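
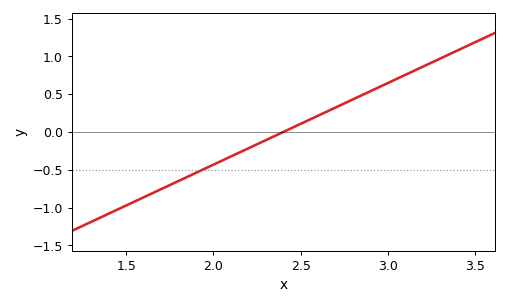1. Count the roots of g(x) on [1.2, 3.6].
1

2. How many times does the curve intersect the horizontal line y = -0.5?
1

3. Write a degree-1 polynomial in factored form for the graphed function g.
y = 1.08(x - 2.4)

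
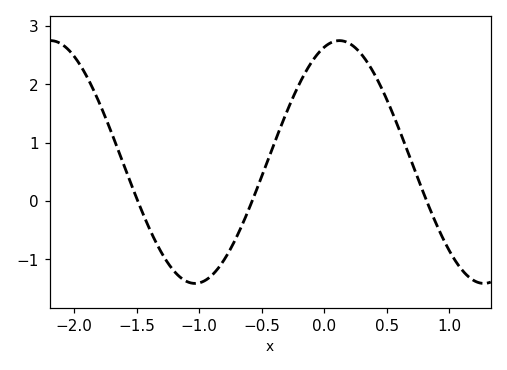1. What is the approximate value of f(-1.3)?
-0.9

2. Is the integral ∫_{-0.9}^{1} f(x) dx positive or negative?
positive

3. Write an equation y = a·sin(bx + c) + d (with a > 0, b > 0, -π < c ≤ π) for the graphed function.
y = 2.08sin(2.7x + 1.2) + 0.67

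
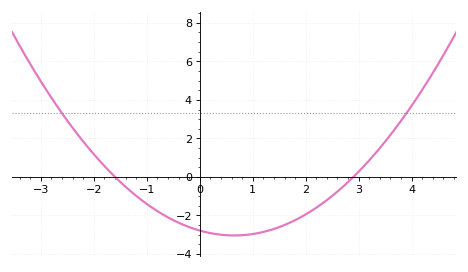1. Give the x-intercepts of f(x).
-1.6, 2.9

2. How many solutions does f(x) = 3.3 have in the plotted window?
2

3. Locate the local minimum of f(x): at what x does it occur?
0.65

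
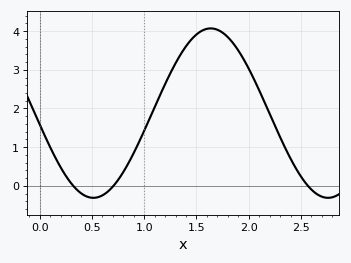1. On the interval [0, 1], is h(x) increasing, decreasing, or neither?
neither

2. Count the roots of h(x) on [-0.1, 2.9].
3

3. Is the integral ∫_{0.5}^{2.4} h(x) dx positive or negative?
positive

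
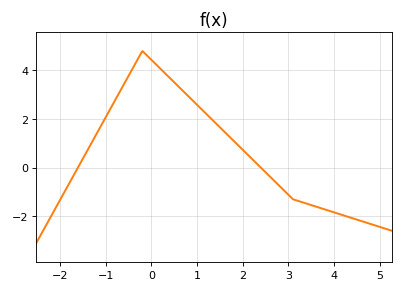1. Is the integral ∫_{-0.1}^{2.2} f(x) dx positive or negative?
positive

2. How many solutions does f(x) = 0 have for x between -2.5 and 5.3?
2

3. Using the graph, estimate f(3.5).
-1.6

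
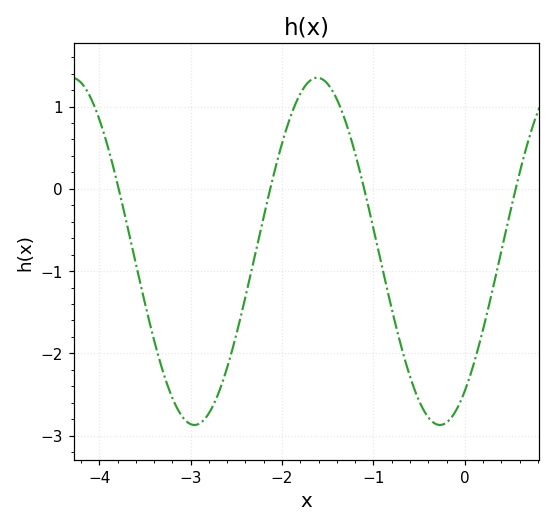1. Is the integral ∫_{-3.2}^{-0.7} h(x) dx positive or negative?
negative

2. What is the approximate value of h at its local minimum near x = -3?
-2.9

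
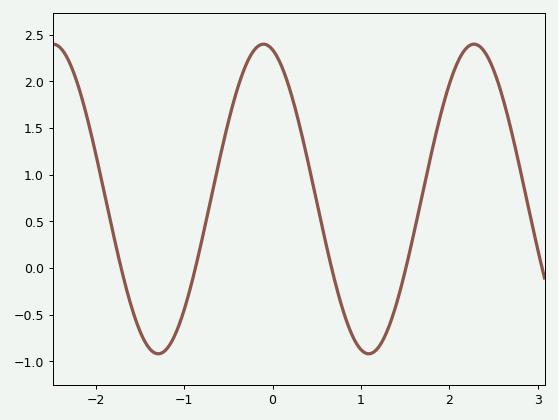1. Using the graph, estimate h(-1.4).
-0.854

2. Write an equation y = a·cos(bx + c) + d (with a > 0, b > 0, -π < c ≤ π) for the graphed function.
y = 1.66cos(2.64x + 0.272) + 0.74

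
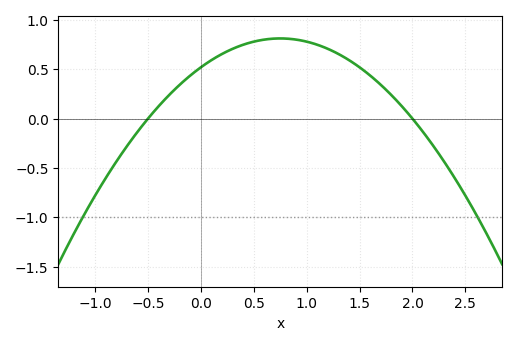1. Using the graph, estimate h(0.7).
0.8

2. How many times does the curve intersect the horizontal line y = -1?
2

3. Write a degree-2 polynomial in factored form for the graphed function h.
y = -0.52(x + 0.5)(x - 2)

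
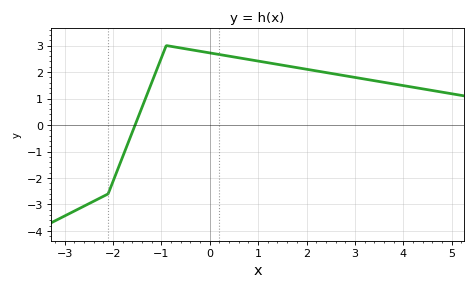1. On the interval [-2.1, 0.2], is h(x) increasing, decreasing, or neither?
neither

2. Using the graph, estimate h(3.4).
1.67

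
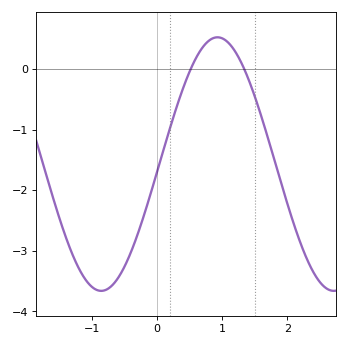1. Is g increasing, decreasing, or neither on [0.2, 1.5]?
neither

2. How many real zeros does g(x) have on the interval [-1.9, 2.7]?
2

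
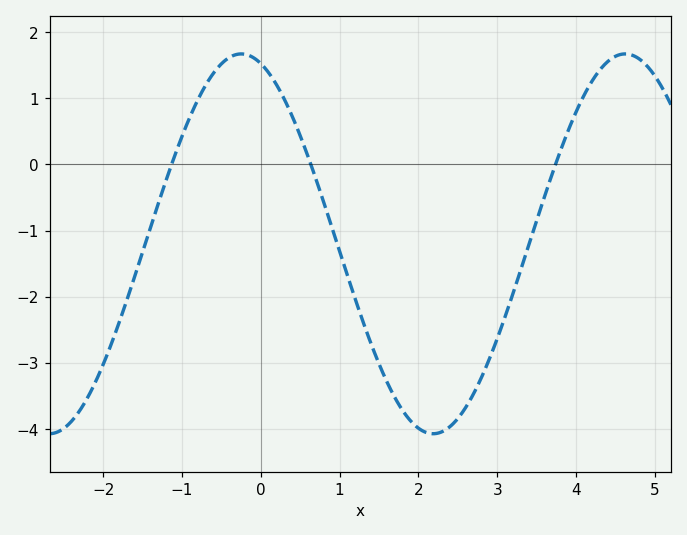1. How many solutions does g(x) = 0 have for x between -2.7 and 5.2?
3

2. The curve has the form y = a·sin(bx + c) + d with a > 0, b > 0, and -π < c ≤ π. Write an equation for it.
y = 2.87sin(1.3x + 1.9) - 1.2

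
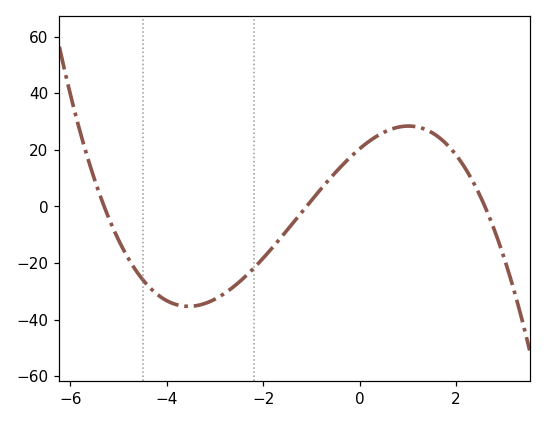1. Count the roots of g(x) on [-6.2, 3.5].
3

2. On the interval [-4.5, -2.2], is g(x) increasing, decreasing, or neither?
neither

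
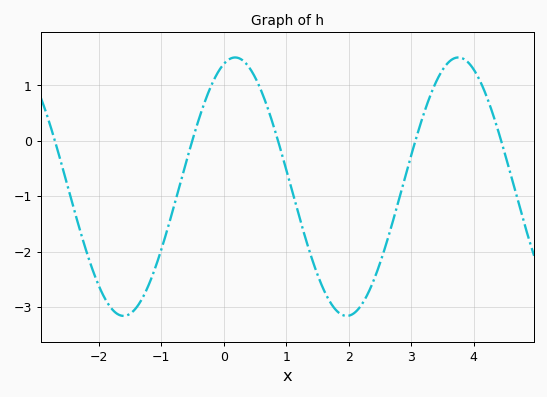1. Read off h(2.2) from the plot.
-2.97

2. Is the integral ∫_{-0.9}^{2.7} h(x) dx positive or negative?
negative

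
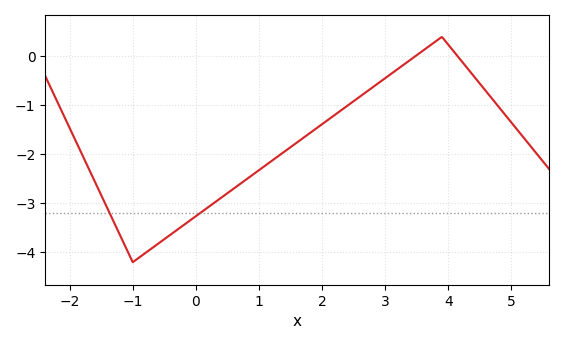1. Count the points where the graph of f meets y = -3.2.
2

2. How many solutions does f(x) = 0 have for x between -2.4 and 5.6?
2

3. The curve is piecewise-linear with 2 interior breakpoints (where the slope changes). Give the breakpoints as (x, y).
(-1, -4.2); (3.9, 0.4)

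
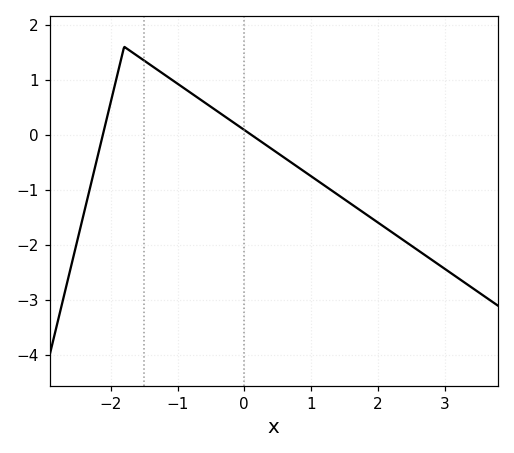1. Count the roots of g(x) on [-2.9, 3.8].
2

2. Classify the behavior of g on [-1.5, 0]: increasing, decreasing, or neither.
decreasing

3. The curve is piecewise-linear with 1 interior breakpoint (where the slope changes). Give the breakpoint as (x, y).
(-1.8, 1.6)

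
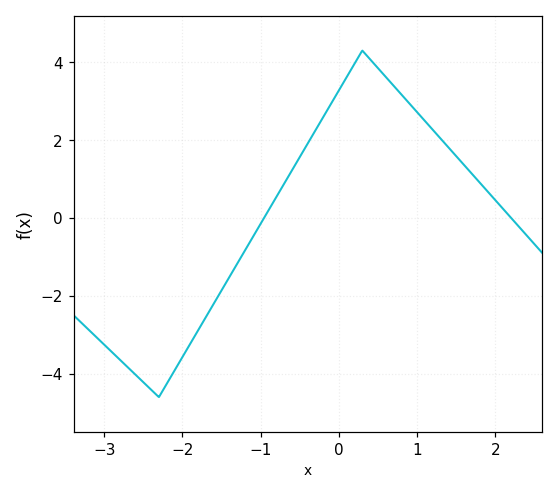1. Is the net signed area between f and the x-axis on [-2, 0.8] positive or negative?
positive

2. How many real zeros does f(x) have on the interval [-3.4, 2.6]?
2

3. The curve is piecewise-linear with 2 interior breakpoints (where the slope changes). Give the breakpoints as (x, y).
(-2.3, -4.6); (0.3, 4.3)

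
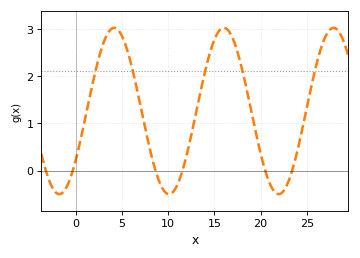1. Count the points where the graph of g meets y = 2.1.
5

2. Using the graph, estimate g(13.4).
1.57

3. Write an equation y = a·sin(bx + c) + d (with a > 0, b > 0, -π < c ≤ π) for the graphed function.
y = 1.76sin(0.53x - 0.64) + 1.26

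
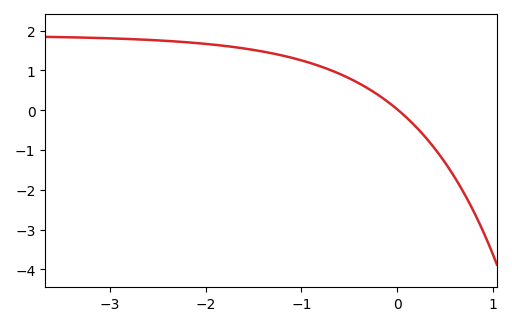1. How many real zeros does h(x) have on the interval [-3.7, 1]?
1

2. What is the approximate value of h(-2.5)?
1.76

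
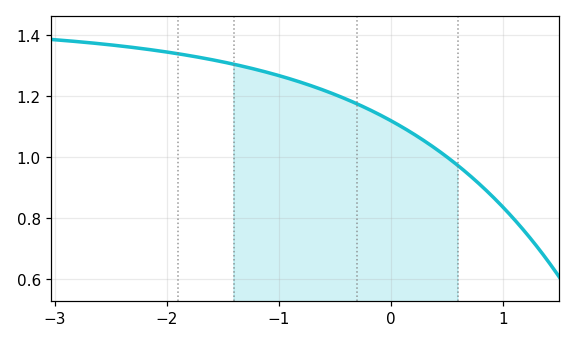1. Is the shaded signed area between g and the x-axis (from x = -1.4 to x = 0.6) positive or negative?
positive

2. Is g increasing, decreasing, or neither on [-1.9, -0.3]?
decreasing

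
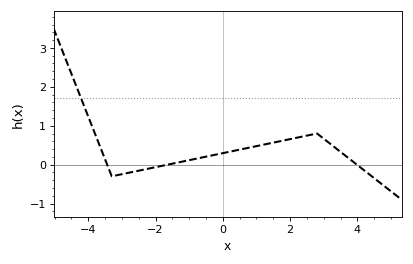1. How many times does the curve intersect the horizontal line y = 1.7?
1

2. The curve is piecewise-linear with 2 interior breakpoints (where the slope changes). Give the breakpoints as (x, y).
(-3.3, -0.3); (2.8, 0.8)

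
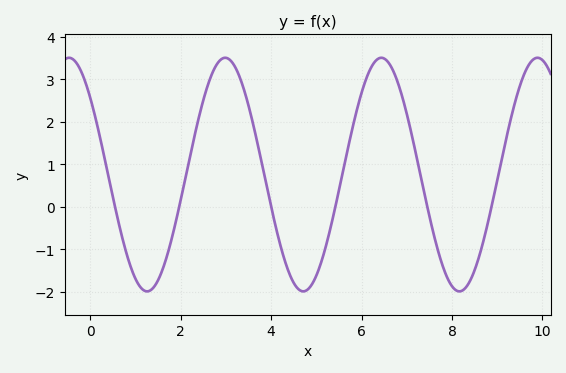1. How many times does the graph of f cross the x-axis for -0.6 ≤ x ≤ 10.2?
6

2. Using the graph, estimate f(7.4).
0.3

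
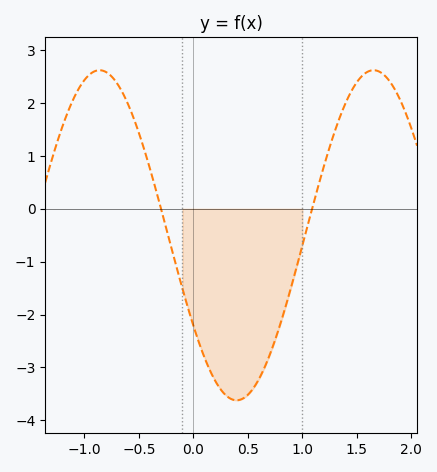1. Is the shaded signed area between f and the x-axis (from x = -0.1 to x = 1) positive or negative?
negative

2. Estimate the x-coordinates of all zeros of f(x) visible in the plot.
-0.3, 1.1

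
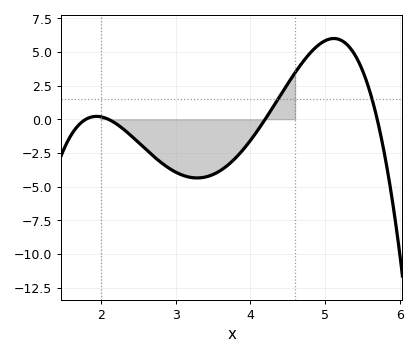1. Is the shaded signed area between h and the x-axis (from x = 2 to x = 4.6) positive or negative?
negative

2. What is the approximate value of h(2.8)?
-3.18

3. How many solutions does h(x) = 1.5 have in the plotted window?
2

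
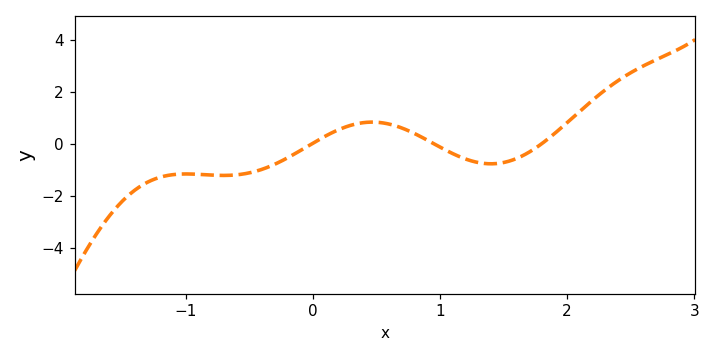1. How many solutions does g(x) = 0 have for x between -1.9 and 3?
3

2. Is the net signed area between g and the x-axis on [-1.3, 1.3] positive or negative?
negative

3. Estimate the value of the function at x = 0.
0.032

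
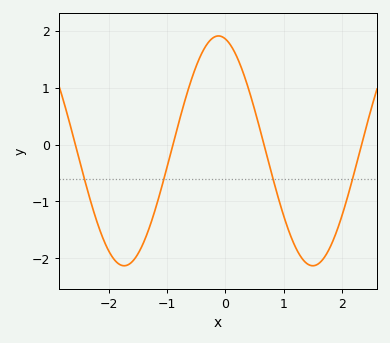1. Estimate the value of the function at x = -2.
-1.88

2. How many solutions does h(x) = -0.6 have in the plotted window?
4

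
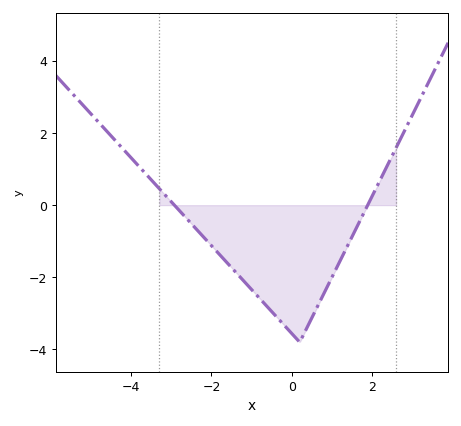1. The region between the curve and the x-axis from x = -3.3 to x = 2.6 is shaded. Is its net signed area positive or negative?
negative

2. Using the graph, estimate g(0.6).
-3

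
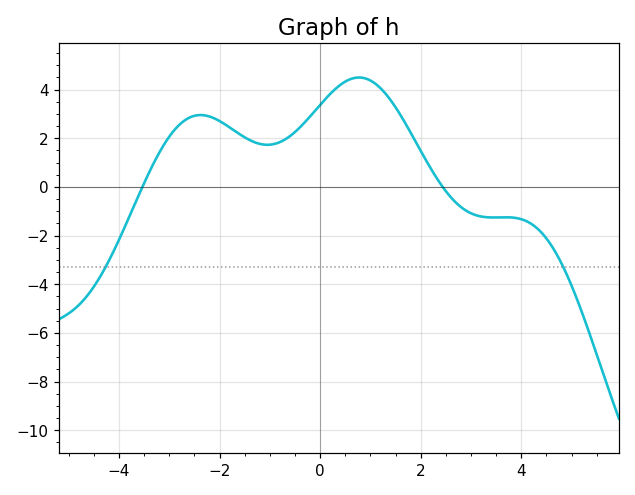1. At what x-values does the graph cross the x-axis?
-3.54, 2.44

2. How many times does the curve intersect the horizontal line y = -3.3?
2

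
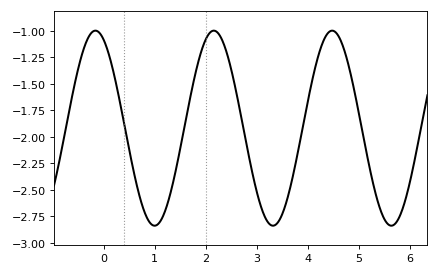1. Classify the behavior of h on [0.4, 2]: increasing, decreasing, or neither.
neither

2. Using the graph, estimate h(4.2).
-1.24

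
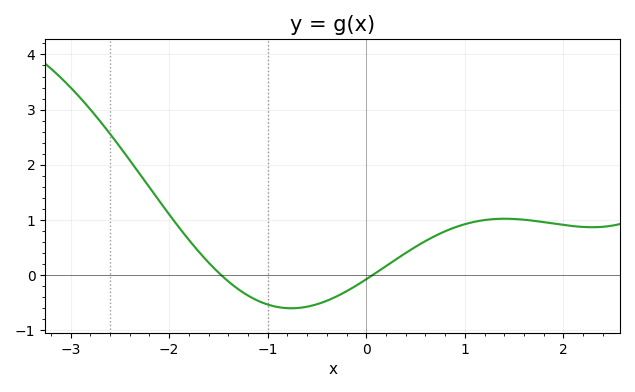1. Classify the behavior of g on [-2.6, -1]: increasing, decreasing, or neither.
decreasing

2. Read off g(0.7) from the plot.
0.7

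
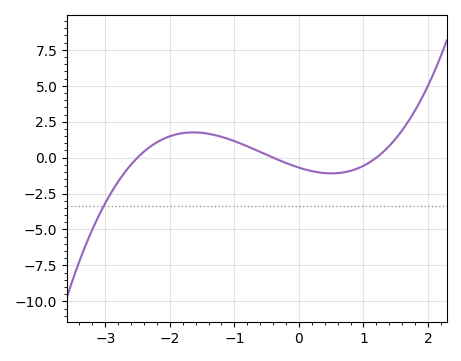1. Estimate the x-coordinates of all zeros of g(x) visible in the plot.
-2.5, -0.4, 1.2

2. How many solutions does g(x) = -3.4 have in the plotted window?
1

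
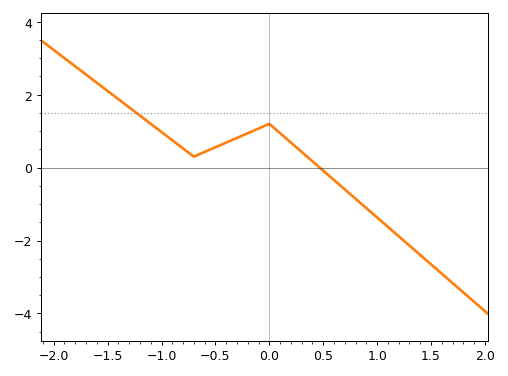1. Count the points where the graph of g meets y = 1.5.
1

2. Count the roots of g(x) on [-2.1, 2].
1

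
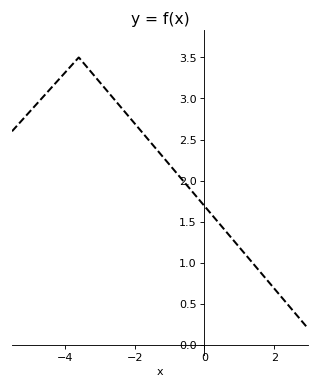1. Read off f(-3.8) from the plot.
3.41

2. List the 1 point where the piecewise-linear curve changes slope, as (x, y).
(-3.6, 3.5)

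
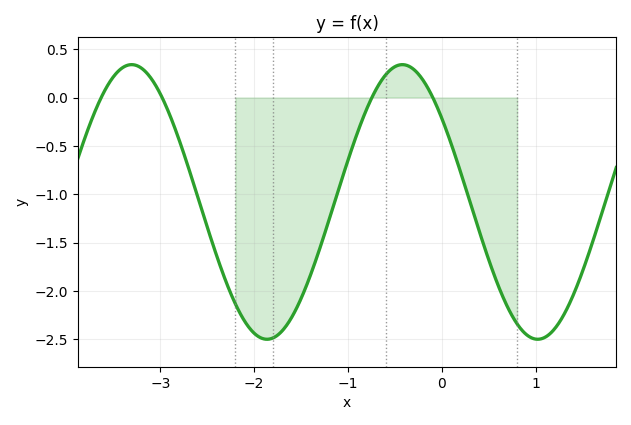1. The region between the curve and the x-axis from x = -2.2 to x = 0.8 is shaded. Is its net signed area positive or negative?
negative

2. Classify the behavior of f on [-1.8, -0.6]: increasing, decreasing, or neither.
increasing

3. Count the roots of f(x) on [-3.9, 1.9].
4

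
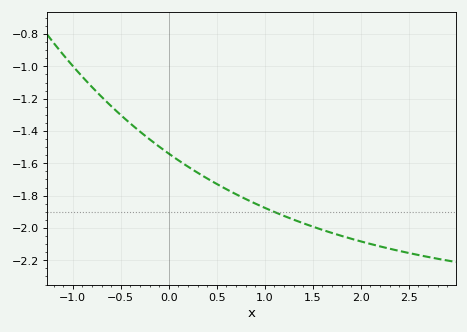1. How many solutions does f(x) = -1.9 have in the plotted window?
1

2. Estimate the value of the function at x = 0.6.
-1.76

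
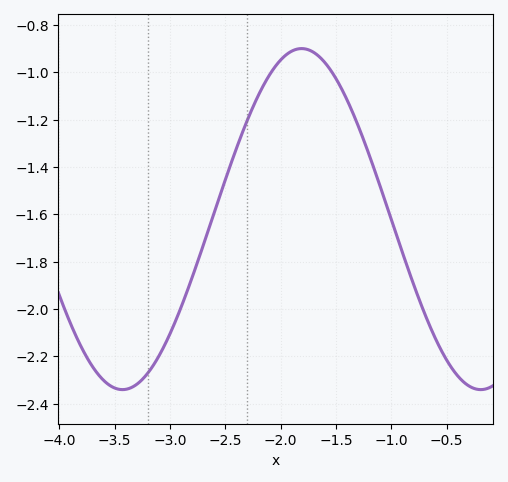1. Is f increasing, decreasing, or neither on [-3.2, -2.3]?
increasing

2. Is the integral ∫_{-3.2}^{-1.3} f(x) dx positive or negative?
negative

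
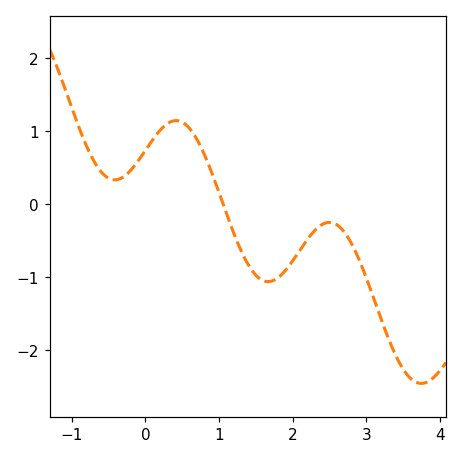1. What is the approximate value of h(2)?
-0.776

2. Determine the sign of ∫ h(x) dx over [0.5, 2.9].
negative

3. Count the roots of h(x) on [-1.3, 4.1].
1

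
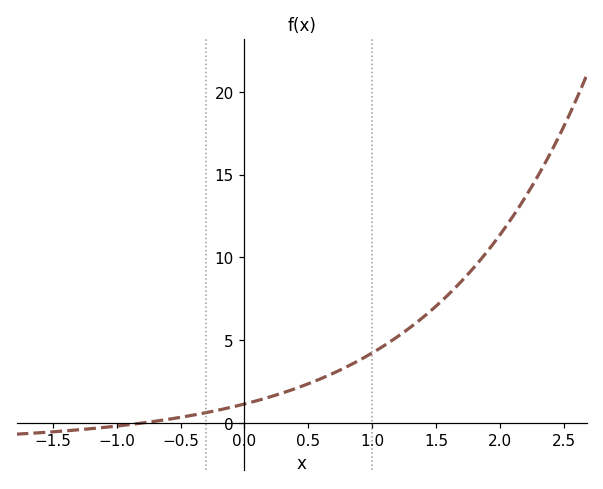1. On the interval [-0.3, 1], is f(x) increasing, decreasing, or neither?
increasing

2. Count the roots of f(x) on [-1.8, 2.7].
1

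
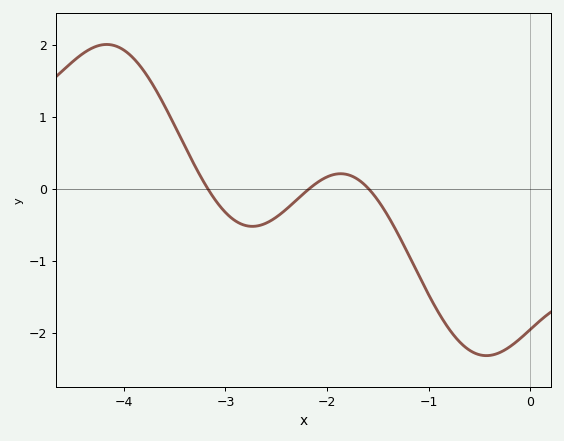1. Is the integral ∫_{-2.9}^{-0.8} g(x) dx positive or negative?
negative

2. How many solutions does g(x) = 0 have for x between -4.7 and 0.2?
3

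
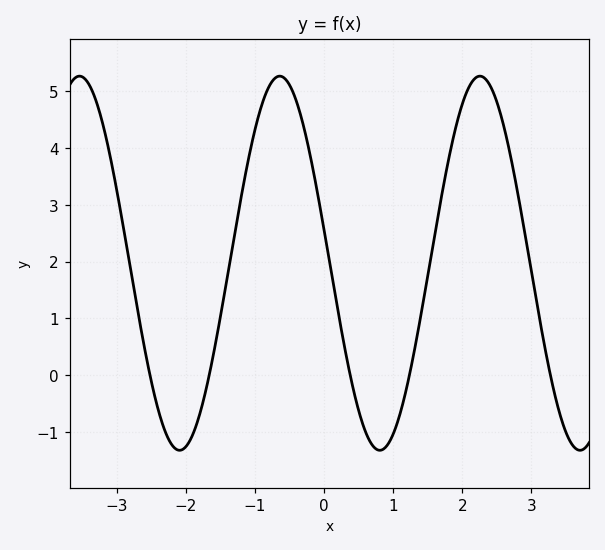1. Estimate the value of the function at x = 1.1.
-0.687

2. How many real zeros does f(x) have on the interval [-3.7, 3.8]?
5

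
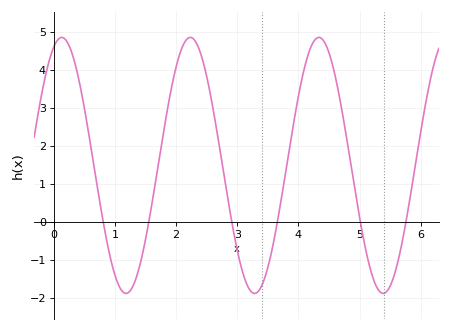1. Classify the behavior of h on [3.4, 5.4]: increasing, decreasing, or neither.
neither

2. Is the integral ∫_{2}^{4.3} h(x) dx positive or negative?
positive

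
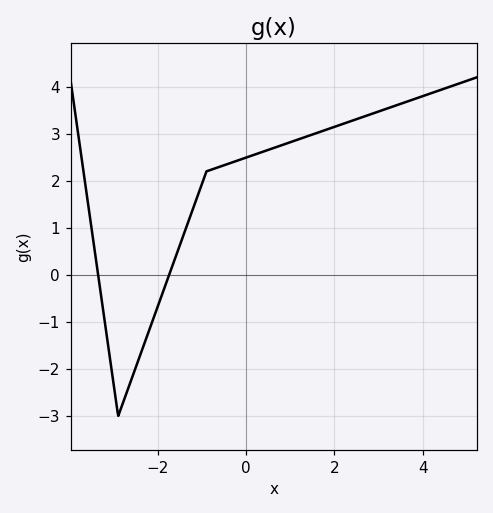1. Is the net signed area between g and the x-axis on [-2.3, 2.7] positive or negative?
positive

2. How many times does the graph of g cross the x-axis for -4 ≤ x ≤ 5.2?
2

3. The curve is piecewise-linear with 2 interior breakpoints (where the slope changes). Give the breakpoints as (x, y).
(-2.9, -3); (-0.9, 2.2)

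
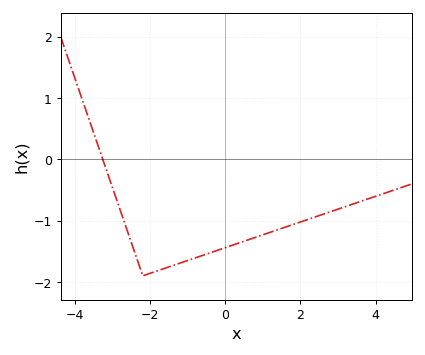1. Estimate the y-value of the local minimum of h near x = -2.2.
-1.9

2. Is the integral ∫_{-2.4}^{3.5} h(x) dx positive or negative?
negative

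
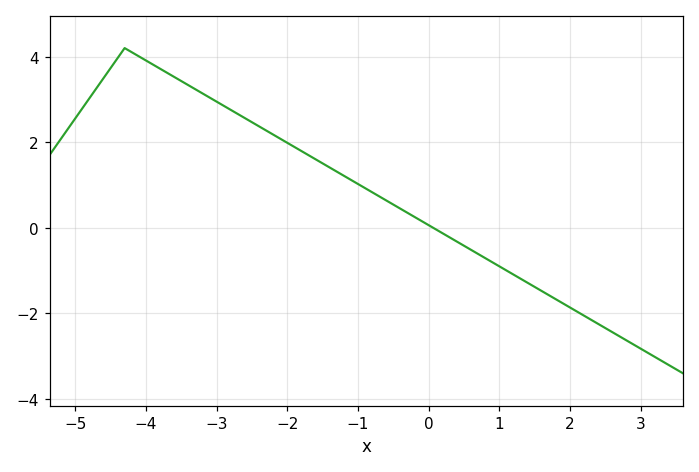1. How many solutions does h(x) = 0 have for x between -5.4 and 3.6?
1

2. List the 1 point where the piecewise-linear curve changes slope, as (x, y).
(-4.3, 4.2)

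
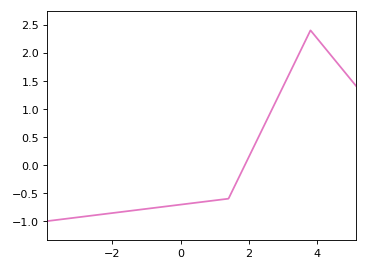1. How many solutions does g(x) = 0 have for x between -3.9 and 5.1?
1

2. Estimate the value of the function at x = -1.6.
-0.85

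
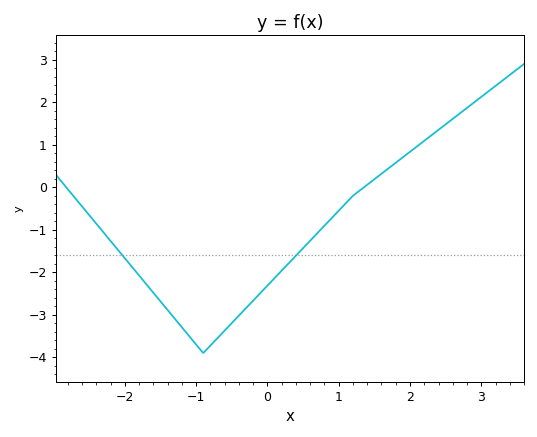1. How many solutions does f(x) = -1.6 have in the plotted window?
2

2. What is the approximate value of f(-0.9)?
-3.9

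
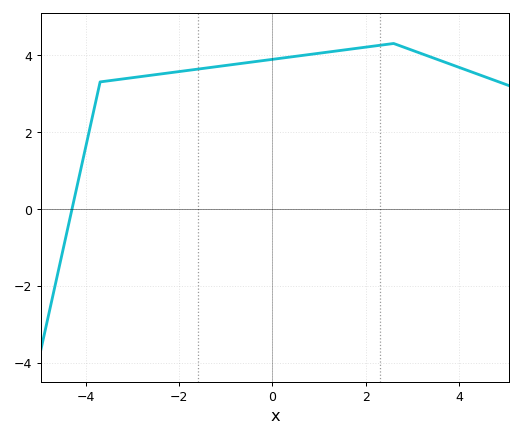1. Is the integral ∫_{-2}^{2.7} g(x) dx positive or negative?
positive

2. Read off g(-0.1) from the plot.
3.87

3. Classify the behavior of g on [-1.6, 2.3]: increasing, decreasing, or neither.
increasing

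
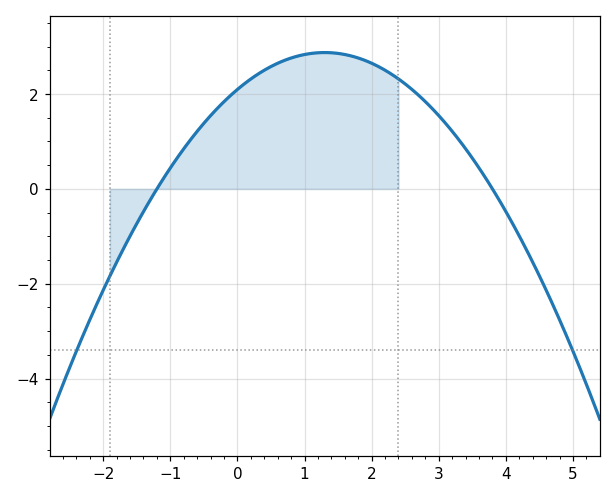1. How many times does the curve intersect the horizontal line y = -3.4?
2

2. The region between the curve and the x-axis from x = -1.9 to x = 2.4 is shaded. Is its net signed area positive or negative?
positive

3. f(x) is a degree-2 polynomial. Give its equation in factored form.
y = -0.46(x + 1.2)(x - 3.8)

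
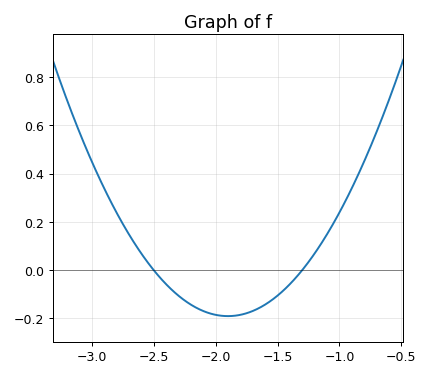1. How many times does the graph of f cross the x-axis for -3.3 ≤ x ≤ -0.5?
2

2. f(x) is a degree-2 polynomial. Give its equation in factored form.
y = 0.53(x + 2.5)(x + 1.3)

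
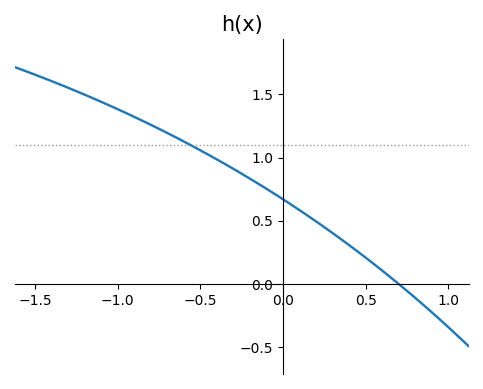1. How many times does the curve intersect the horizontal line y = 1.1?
1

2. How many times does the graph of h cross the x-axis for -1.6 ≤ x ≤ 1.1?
1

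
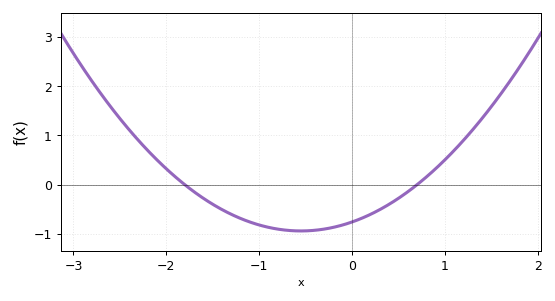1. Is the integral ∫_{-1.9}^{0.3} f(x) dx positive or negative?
negative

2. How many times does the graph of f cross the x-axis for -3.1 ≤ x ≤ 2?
2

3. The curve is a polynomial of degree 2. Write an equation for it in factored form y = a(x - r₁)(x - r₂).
y = 0.6(x + 1.8)(x - 0.7)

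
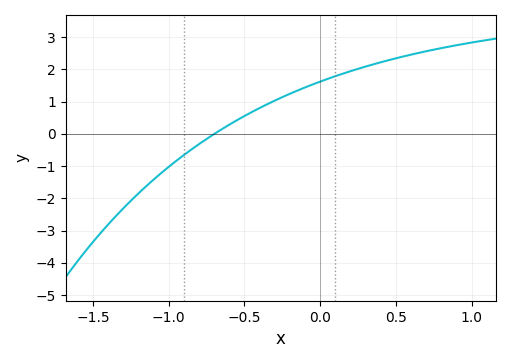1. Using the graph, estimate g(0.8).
2.7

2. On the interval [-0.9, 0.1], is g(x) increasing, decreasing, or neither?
increasing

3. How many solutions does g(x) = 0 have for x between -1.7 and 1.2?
1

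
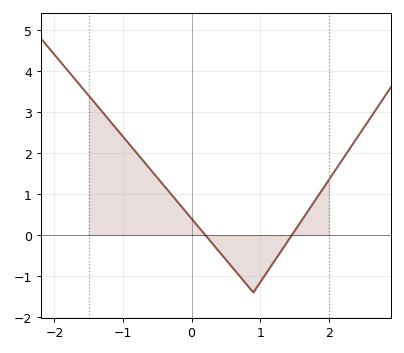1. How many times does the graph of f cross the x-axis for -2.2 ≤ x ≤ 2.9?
2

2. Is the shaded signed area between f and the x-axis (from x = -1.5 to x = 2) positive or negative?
positive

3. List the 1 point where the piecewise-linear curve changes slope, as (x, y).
(0.9, -1.4)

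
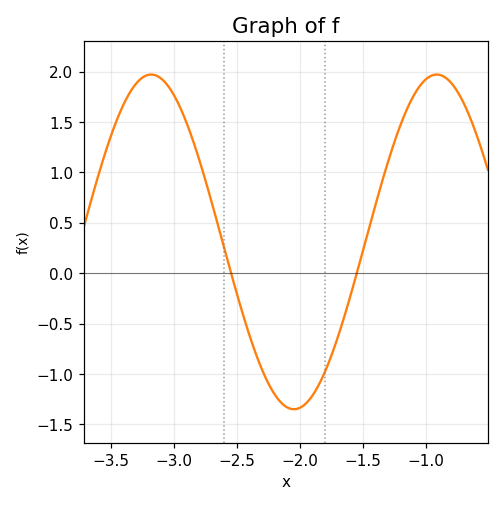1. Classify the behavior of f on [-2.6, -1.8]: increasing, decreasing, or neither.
neither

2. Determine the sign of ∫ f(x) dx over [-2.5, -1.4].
negative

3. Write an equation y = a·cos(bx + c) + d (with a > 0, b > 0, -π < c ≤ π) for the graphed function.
y = 1.66cos(2.77x + 2.53) + 0.31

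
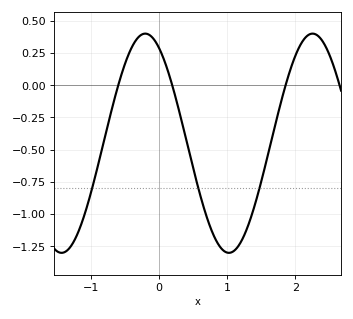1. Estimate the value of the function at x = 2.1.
0.338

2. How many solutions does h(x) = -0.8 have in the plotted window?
3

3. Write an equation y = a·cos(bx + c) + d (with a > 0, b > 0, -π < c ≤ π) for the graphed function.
y = 0.85cos(2.56x + 0.522) - 0.45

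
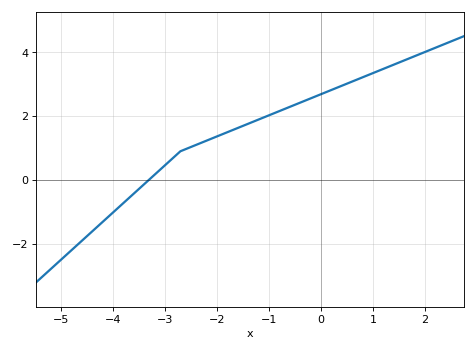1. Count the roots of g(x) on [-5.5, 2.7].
1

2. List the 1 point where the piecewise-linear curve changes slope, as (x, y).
(-2.7, 0.9)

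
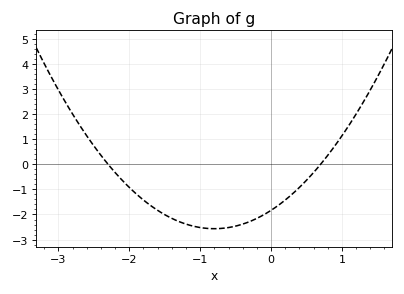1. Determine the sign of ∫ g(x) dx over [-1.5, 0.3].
negative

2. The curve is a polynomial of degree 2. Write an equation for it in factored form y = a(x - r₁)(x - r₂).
y = 1.14(x + 2.3)(x - 0.7)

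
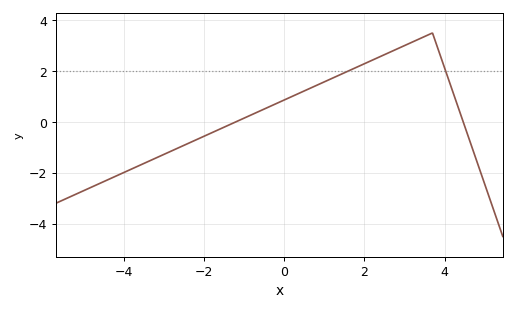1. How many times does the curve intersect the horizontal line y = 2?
2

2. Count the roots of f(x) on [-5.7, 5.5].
2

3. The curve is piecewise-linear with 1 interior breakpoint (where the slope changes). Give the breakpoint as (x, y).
(3.7, 3.5)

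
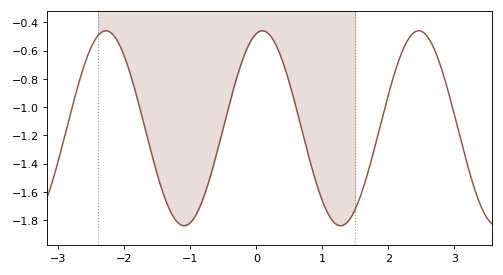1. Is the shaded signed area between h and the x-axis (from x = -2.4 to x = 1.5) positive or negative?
negative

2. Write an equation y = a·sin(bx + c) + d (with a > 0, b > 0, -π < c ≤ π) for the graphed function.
y = 0.69sin(2.65x + 1.33) - 1.15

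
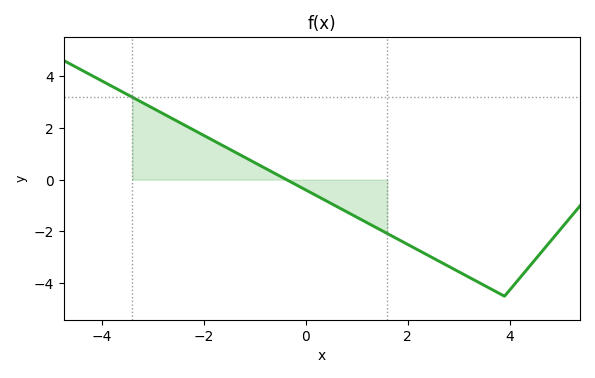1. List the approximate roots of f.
-0.375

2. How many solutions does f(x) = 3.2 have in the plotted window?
1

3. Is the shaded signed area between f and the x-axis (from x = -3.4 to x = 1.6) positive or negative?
positive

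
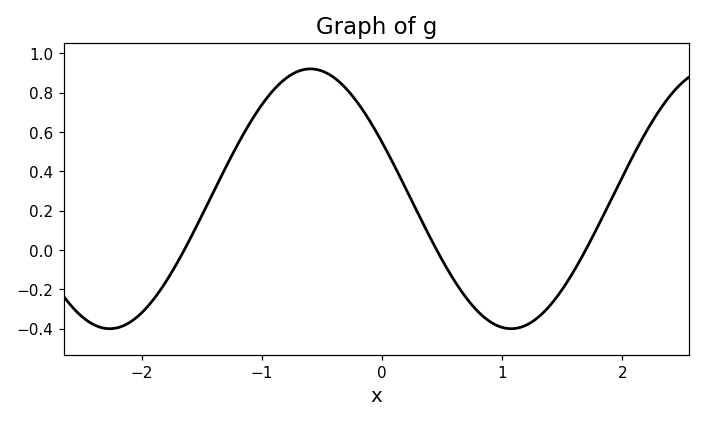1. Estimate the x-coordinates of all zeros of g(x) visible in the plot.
-1.6, 0.5, 1.7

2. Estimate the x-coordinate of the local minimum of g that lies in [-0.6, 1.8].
1.1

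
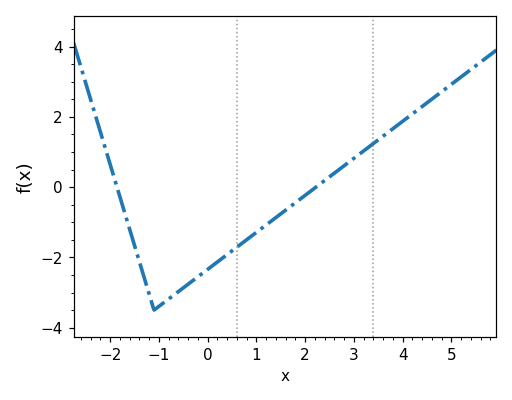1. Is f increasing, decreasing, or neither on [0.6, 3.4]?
increasing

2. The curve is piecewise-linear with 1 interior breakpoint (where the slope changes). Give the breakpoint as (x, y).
(-1.1, -3.5)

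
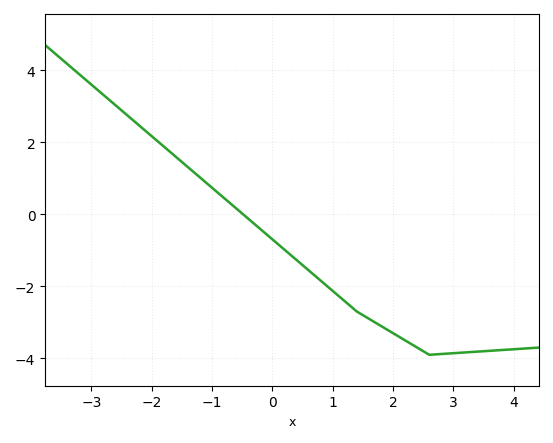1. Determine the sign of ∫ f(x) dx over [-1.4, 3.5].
negative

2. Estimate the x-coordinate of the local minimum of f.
2.6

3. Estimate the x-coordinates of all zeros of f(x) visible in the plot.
-0.486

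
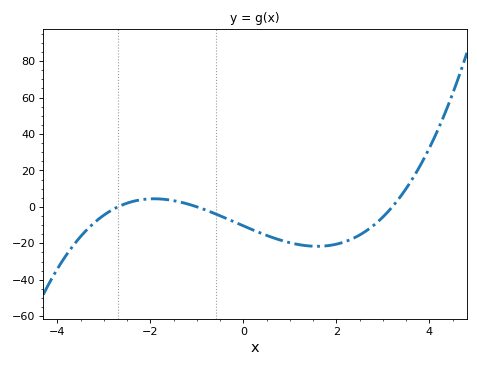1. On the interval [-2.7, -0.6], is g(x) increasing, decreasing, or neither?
neither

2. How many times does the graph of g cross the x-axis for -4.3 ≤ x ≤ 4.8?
3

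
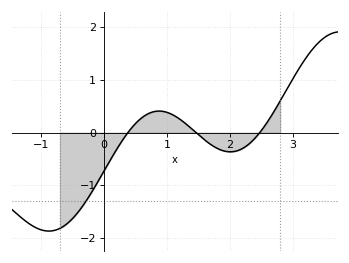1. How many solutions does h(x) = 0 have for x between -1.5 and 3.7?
3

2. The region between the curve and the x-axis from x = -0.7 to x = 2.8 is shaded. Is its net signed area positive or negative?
negative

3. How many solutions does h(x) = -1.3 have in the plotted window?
1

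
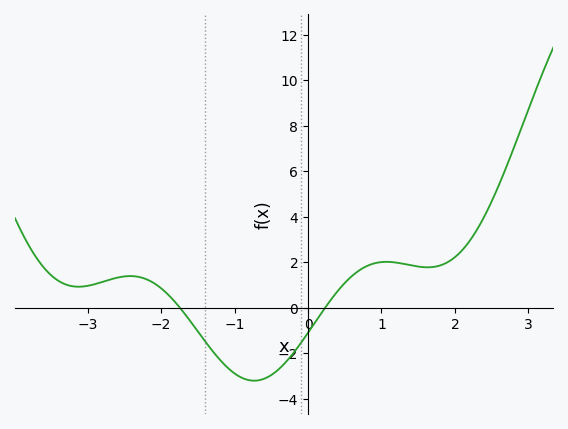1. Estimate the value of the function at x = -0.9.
-3.09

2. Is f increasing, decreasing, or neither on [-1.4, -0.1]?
neither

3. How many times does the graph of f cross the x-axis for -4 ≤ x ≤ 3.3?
2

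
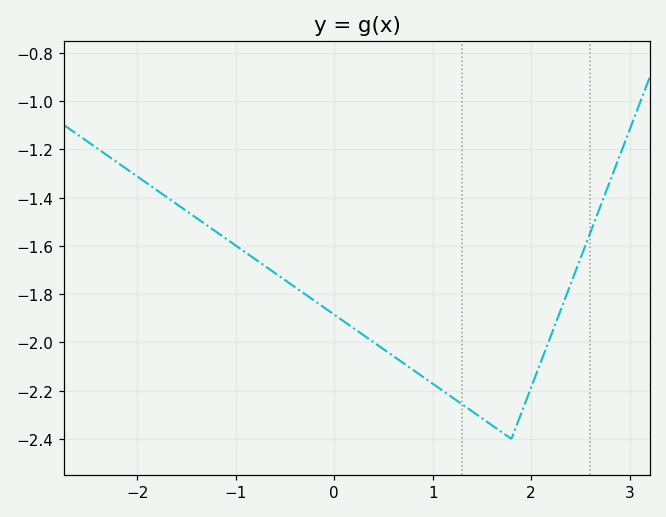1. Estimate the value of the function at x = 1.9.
-2.3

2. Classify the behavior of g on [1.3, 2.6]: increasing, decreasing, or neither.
neither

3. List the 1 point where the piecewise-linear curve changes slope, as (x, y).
(1.8, -2.4)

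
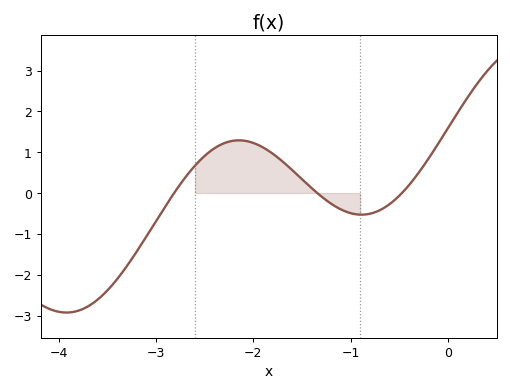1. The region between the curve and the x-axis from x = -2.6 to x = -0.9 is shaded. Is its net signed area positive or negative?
positive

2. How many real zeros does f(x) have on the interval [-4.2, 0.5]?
3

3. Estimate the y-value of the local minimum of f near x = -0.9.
-0.53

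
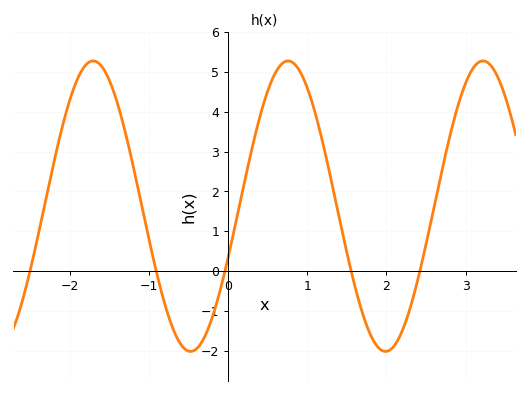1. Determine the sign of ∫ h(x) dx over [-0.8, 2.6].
positive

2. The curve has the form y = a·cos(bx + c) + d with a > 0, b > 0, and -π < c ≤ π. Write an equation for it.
y = 3.65cos(2.5x - 1.9) + 1.63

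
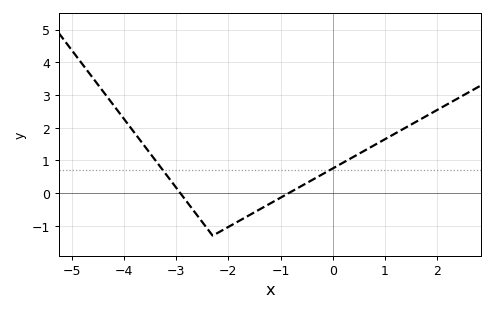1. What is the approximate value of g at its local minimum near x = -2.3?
-1.3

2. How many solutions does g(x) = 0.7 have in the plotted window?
2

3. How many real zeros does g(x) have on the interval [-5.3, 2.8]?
2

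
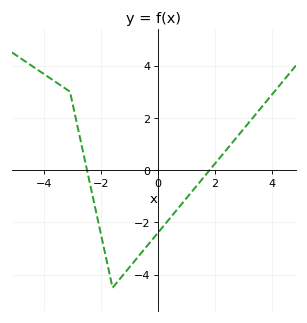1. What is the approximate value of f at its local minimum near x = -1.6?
-4.49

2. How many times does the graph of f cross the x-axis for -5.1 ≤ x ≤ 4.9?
2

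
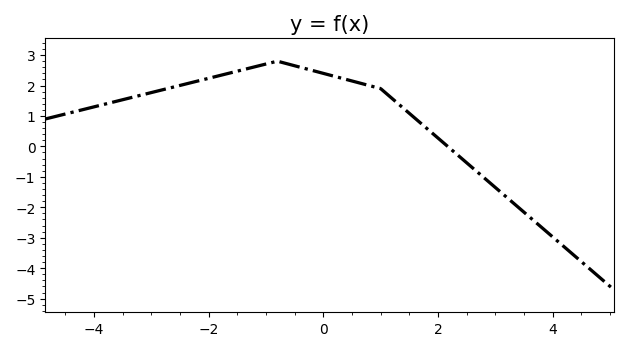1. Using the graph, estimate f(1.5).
1.1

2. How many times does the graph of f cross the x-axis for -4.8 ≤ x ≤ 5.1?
1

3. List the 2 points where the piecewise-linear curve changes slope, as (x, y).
(-0.8, 2.8); (1, 1.9)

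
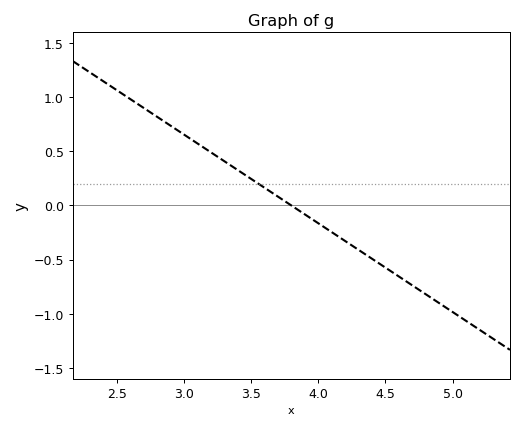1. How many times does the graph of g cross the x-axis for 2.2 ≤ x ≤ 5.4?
1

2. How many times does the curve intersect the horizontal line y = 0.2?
1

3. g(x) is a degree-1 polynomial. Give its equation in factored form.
y = -0.82(x - 3.8)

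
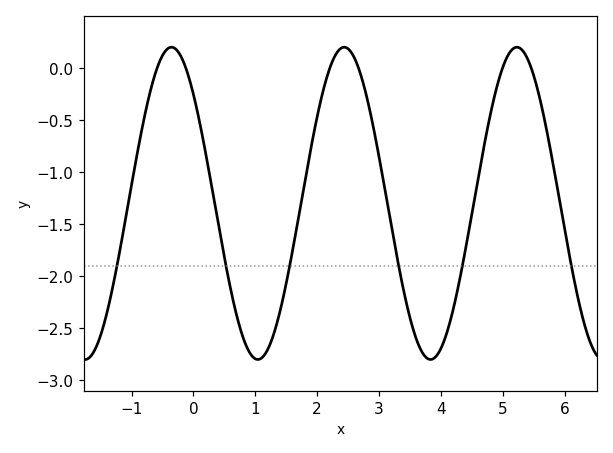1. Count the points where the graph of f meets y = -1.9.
6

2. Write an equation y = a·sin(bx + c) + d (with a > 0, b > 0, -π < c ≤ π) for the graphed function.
y = 1.5sin(2.25x + 2.37) - 1.3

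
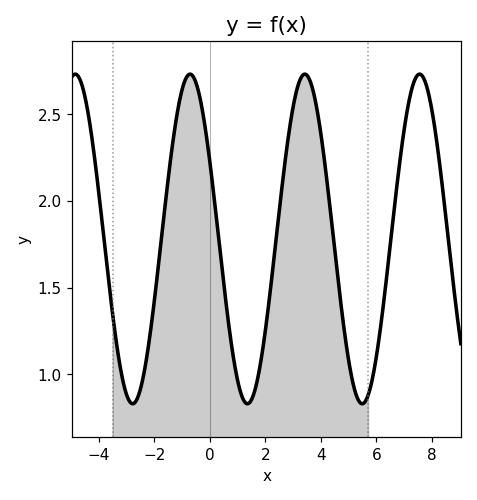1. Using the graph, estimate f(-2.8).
0.831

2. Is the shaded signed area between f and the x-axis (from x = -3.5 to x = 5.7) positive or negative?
positive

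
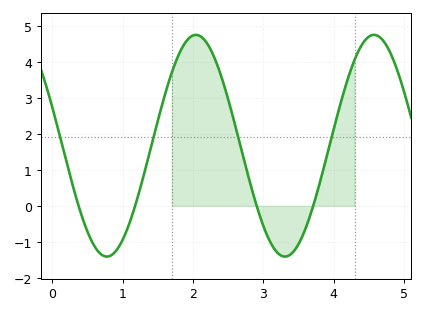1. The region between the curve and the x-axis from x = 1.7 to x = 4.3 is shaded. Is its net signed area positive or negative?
positive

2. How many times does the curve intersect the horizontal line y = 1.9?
4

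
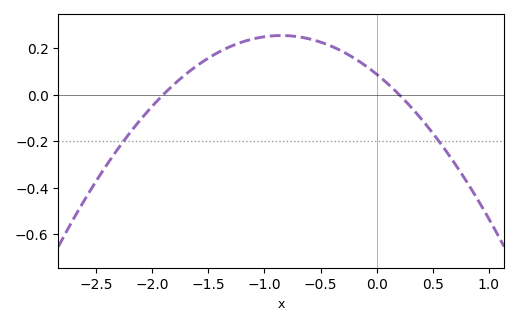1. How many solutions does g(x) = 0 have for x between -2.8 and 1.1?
2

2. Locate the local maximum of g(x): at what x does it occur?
-0.9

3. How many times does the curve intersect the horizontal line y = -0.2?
2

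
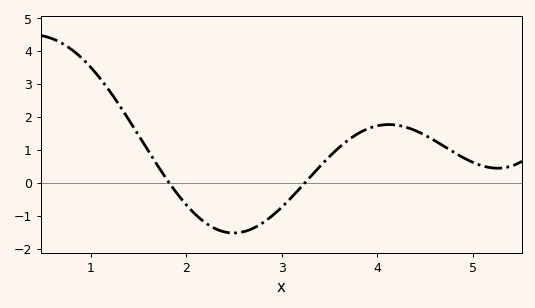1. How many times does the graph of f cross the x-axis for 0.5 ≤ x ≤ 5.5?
2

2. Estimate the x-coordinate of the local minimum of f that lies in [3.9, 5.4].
5.3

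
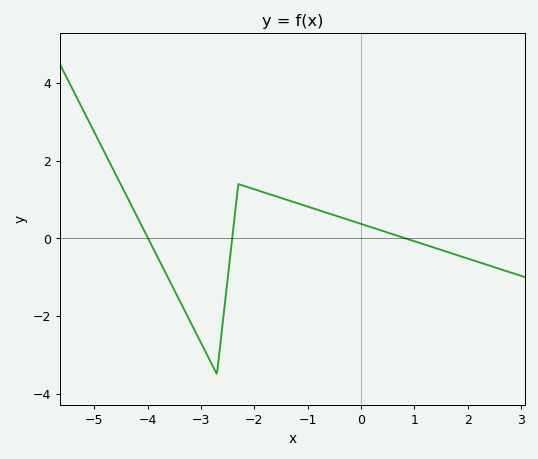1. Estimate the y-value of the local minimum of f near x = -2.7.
-3.4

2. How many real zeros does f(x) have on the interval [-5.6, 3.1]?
3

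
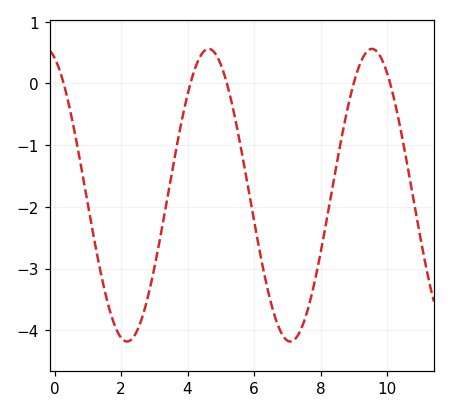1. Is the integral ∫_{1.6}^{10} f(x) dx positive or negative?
negative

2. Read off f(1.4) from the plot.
-3.09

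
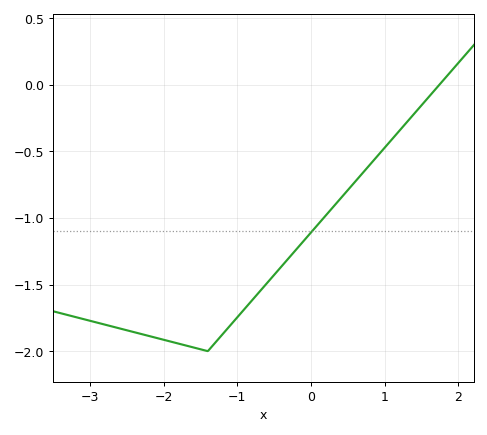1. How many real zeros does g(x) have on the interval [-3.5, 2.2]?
1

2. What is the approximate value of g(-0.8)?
-1.6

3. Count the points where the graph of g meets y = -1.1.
1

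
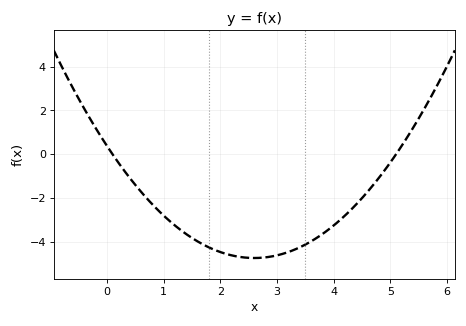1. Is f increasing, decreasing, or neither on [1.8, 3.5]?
neither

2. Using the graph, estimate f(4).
-3.2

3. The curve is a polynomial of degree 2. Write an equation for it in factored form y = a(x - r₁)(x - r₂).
y = 0.76(x - 0.1)(x - 5.1)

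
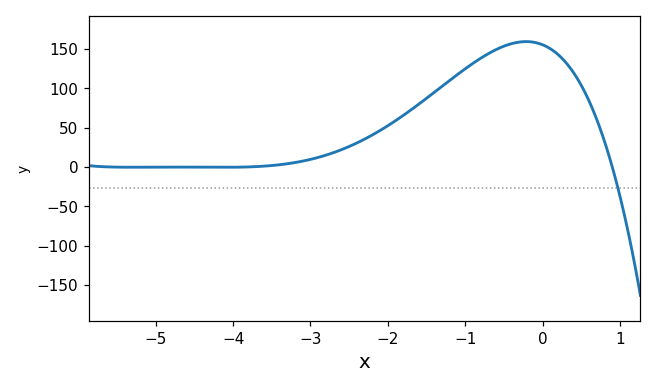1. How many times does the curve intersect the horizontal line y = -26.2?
1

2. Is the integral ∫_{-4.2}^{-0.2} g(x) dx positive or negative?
positive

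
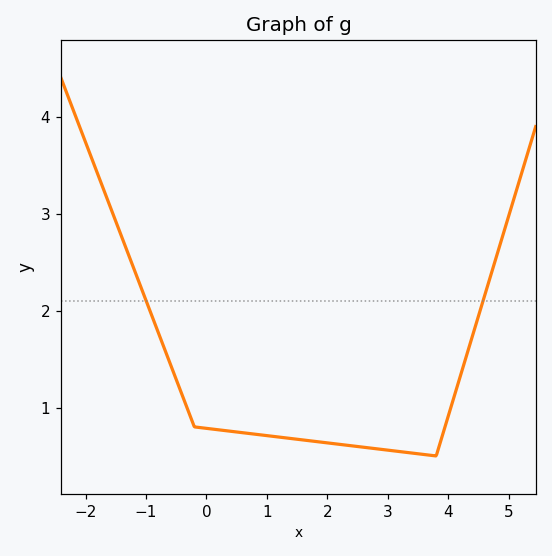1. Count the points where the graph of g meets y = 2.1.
2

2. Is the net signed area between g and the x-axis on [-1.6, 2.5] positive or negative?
positive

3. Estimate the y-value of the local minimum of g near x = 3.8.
0.5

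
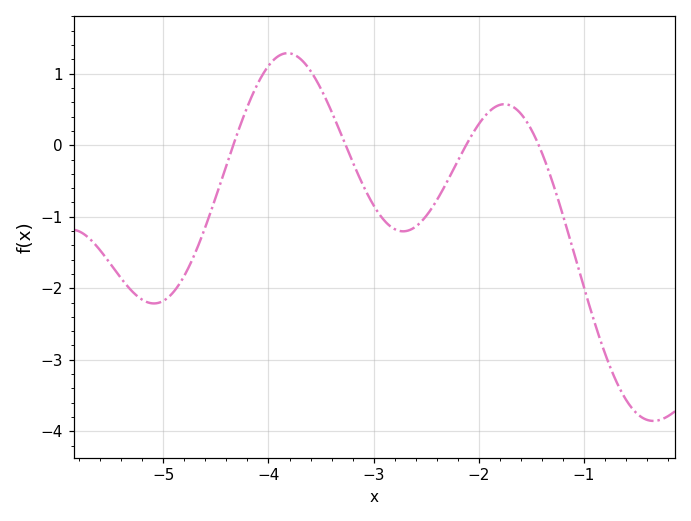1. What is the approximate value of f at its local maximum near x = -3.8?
1.3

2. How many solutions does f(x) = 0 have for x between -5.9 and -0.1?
4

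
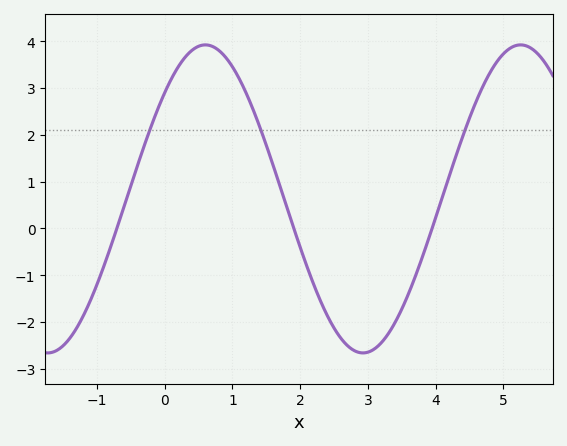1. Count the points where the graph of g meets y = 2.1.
3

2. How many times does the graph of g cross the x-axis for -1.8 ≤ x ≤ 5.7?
3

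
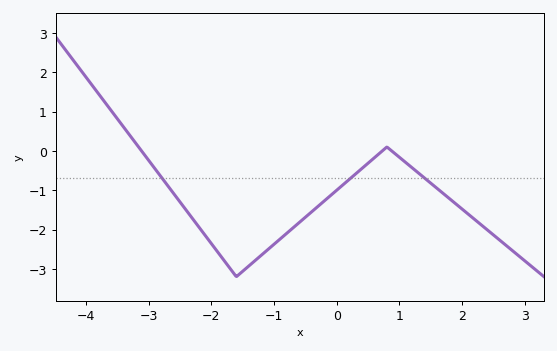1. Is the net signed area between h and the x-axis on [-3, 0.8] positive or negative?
negative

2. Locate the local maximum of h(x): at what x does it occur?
0.8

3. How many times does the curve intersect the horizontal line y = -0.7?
3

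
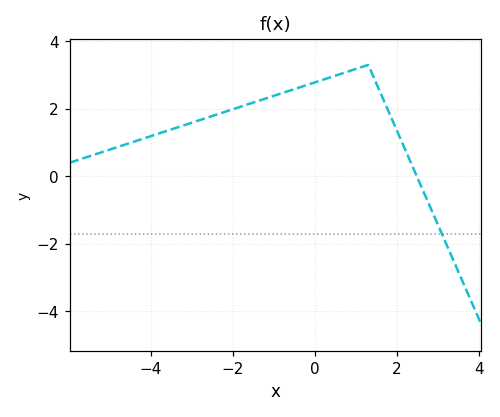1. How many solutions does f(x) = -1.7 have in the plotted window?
1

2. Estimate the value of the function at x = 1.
3.2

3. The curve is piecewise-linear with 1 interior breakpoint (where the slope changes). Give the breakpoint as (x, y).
(1.3, 3.3)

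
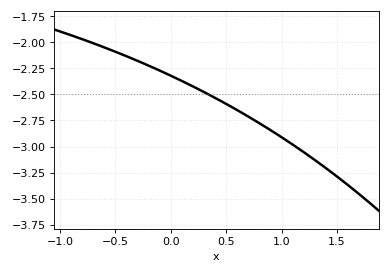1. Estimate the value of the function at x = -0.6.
-2.05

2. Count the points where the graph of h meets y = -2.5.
1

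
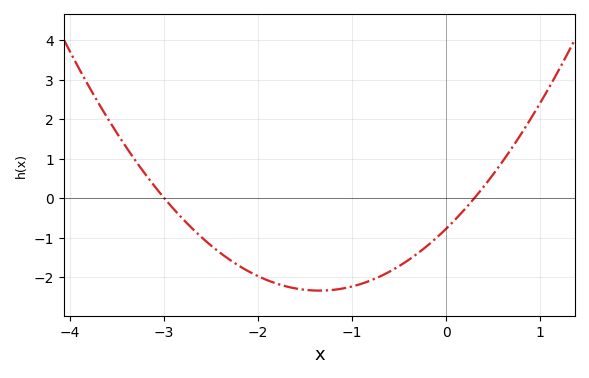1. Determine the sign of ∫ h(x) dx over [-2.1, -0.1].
negative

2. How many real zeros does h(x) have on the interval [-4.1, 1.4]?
2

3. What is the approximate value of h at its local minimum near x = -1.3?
-2.34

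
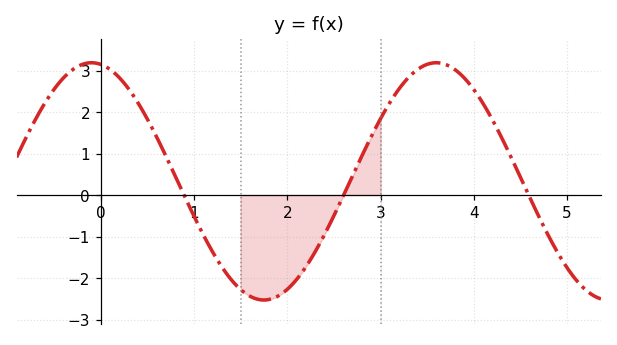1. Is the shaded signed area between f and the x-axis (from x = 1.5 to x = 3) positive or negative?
negative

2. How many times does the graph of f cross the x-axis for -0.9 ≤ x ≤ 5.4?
3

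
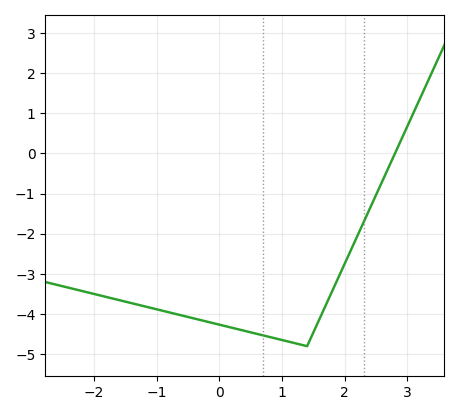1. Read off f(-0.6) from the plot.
-4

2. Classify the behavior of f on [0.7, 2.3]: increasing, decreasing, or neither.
neither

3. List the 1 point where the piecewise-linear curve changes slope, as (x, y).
(1.4, -4.8)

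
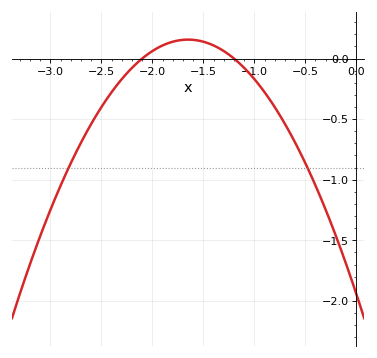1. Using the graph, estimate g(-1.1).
-0.077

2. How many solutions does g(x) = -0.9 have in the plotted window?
2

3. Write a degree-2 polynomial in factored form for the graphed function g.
y = -0.77(x + 2.1)(x + 1.2)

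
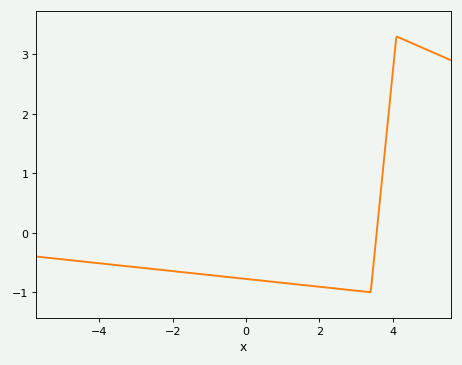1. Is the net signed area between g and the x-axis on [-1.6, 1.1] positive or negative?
negative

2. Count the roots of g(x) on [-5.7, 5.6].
1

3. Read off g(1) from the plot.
-0.842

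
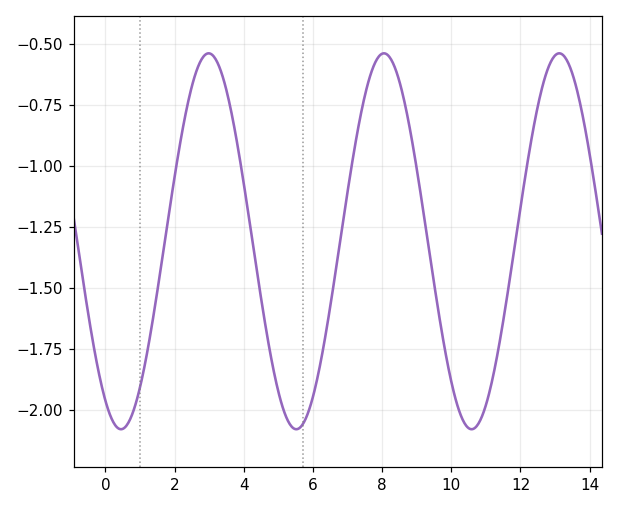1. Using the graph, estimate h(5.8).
-2.03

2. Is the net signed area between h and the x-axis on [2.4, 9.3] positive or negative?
negative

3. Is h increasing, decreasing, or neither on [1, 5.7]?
neither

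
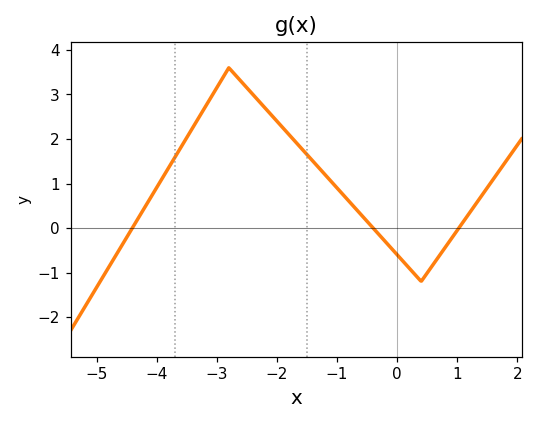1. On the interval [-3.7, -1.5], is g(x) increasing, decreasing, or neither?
neither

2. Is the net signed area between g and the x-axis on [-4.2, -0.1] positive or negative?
positive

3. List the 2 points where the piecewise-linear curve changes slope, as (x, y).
(-2.8, 3.6); (0.4, -1.2)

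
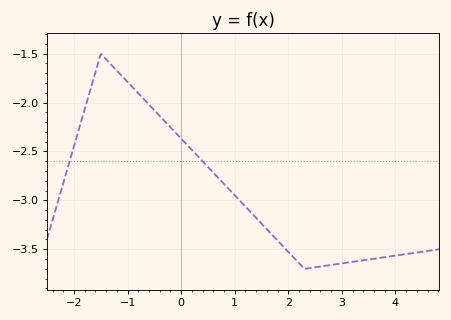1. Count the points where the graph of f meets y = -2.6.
2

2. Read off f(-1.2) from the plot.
-1.67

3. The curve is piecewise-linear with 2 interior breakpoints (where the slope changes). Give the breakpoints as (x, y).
(-1.5, -1.5); (2.3, -3.7)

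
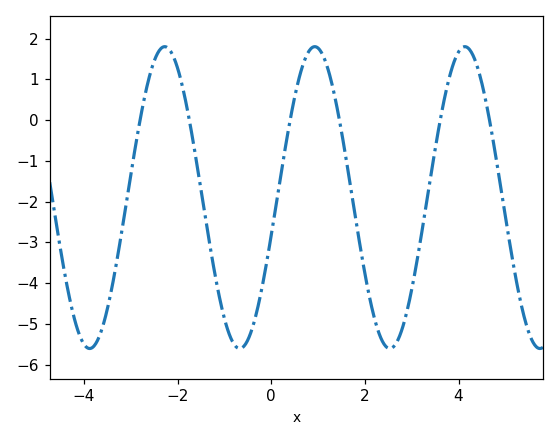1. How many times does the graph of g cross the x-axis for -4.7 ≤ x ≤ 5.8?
6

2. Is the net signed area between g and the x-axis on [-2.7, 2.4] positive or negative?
negative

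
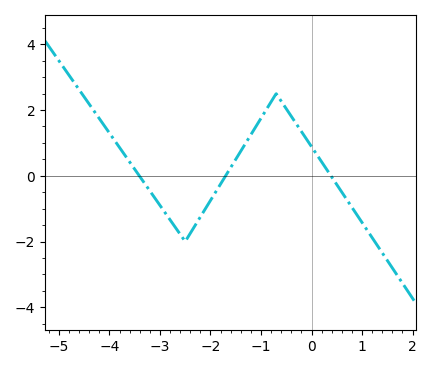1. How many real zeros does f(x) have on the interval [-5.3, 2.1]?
3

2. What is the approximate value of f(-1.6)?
0.2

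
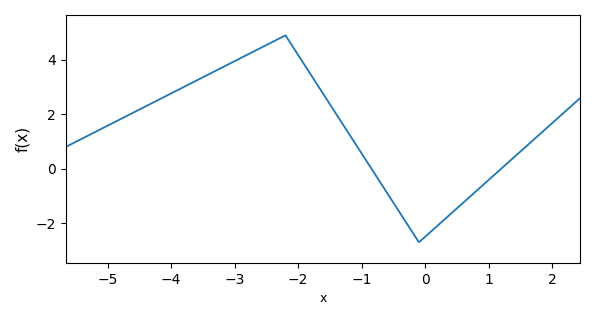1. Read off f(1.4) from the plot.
0.431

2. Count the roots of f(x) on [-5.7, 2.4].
2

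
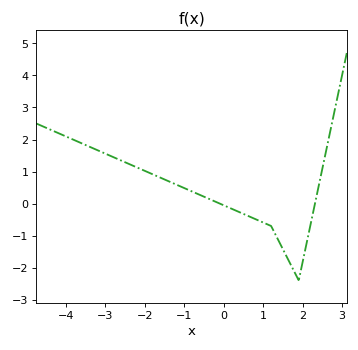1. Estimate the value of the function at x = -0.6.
0.268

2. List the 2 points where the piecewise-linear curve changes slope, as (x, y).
(1.2, -0.7); (1.9, -2.4)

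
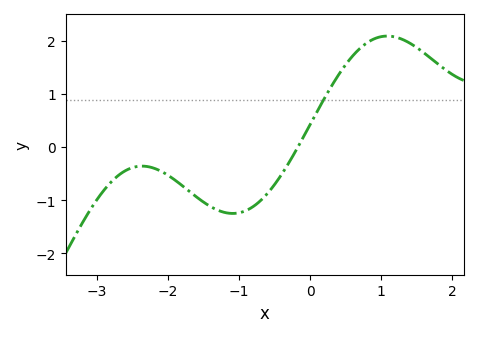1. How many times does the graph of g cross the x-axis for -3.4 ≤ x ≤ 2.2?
1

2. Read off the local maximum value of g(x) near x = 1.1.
2.1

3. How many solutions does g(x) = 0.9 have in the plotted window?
1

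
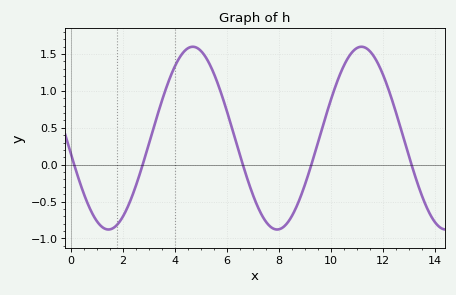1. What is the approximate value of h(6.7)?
-0.096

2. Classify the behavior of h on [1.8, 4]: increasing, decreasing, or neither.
increasing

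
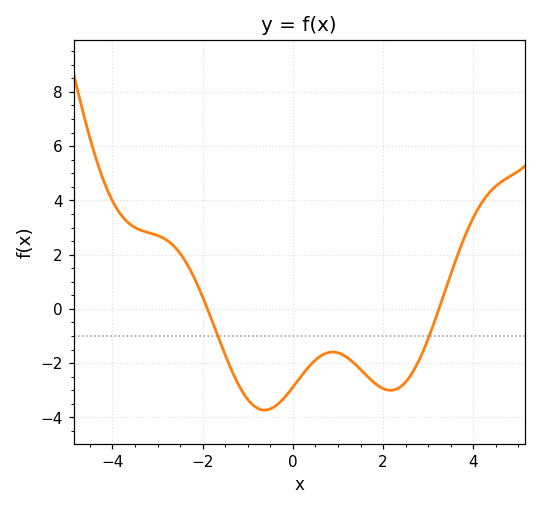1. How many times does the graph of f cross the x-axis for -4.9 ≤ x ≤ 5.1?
2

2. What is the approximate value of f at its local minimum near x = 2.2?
-3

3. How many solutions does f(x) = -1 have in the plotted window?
2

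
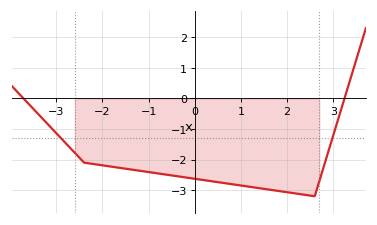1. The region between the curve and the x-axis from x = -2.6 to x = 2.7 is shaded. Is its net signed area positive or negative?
negative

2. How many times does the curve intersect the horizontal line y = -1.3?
2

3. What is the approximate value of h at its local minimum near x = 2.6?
-3.2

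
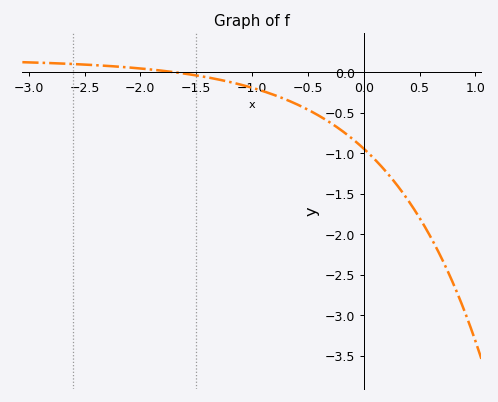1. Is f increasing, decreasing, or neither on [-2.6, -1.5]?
decreasing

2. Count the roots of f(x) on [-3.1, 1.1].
1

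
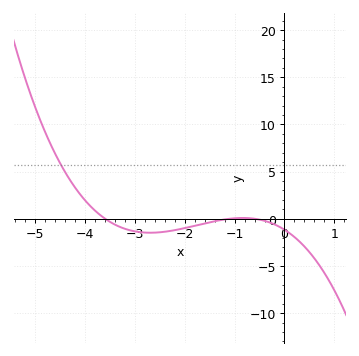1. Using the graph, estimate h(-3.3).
-1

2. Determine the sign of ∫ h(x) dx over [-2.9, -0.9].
negative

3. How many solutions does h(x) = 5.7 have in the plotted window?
1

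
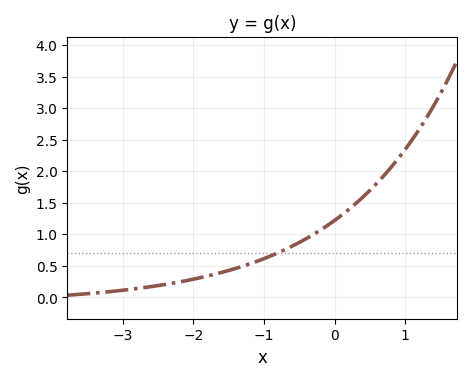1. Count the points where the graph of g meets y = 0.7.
1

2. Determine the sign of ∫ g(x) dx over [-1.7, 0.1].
positive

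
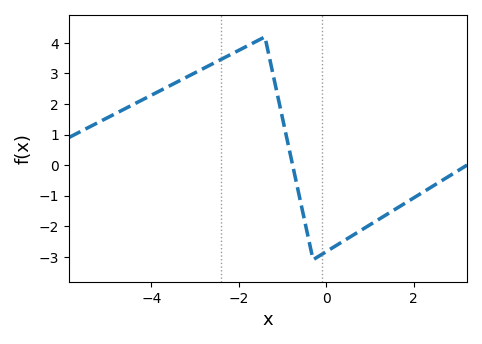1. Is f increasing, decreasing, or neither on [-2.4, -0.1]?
neither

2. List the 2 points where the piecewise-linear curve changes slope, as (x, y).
(-1.4, 4.2); (-0.3, -3.1)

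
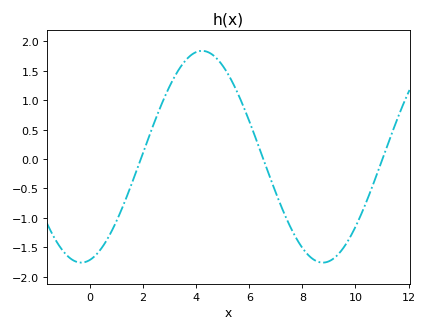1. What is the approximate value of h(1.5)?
-0.502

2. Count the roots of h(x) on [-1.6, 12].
3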